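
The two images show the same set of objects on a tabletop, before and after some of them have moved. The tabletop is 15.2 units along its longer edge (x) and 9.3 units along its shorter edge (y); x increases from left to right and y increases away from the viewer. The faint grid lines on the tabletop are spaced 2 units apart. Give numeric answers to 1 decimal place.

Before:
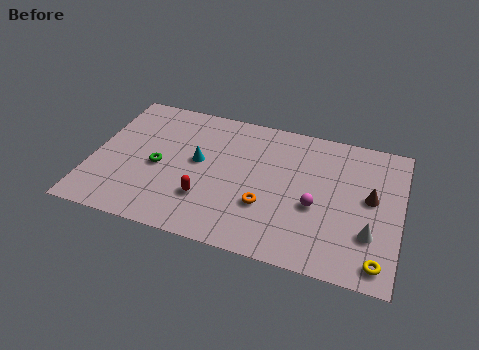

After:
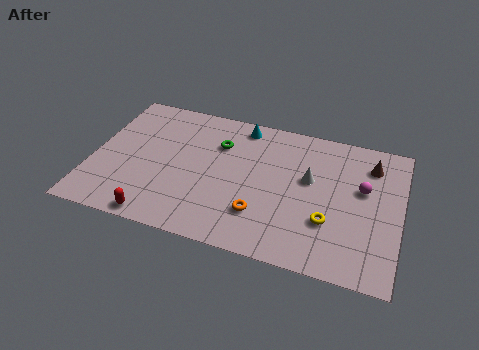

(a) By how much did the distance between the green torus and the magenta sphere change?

-0.5

The distance was about 7.8 in the first image and 7.3 in the second, so they moved 0.5 units closer together.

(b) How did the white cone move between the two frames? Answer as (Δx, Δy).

(-3.1, 2.7)

The white cone started near (13.8, 2.8) and ended near (10.7, 5.5).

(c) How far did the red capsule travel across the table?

2.9

The red capsule moved from about (5.8, 2.7) to (3.6, 0.8), a distance of √(2.2² + 1.9²) ≈ 2.9.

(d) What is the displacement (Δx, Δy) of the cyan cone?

(1.9, 3.1)

The cyan cone started near (5.2, 5.1) and ended near (7.1, 8.2).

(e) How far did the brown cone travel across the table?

2.2

From (13.7, 5.1) to (13.6, 7.3), the brown cone covered √(0.1² + 2.2²) ≈ 2.2 units.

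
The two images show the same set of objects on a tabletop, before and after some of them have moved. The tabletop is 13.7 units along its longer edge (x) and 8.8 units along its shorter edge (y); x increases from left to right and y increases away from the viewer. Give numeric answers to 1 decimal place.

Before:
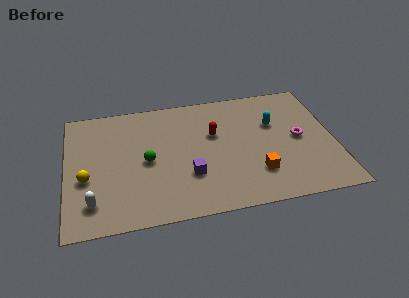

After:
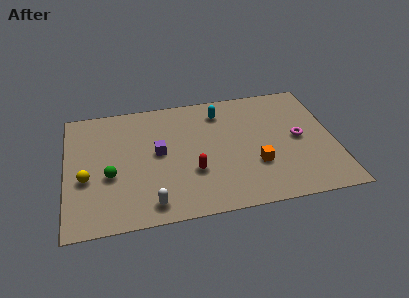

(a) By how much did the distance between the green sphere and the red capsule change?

+0.5

The distance was about 3.7 in the first image and 4.2 in the second, so they moved 0.5 units further apart.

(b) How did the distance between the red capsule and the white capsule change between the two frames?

-4.5

They were about 7.3 units apart before and 2.8 after — 4.5 units closer together.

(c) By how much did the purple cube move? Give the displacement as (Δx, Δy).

(-1.5, 1.9)

The purple cube started near (6.2, 2.8) and ended near (4.7, 4.7).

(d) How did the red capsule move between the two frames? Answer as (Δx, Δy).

(-1.2, -2.5)

The red capsule was at about (7.6, 5.5) and moved to about (6.4, 3.0).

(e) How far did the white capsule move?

3.0

From (1.3, 1.8) to (4.2, 1.2), the white capsule covered √(2.9² + 0.6²) ≈ 3.0 units.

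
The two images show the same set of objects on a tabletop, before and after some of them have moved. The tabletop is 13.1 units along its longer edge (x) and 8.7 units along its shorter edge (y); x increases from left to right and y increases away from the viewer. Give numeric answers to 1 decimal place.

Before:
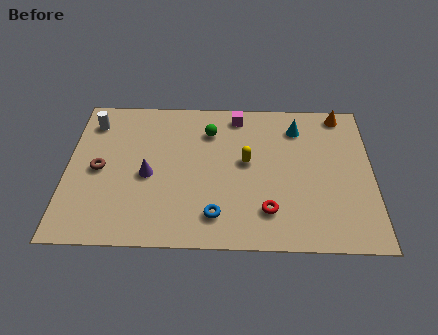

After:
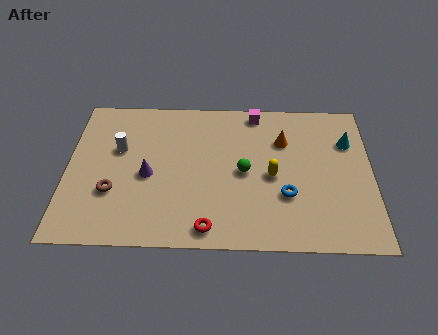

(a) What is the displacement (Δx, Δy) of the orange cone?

(-2.5, -1.7)

The orange cone was at about (11.8, 7.8) and moved to about (9.3, 6.1).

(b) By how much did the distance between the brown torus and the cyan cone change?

+1.7

They were about 8.9 units apart before and 10.6 after — 1.7 units further apart.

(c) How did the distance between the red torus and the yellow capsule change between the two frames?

+1.1

They were about 2.9 units apart before and 4.0 after — 1.1 units further apart.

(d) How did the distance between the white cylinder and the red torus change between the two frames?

-3.2

They were about 9.1 units apart before and 5.9 after — 3.2 units closer together.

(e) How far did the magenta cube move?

0.8

The magenta cube moved from about (7.3, 7.6) to (8.1, 7.8), a distance of √(0.8² + 0.2²) ≈ 0.8.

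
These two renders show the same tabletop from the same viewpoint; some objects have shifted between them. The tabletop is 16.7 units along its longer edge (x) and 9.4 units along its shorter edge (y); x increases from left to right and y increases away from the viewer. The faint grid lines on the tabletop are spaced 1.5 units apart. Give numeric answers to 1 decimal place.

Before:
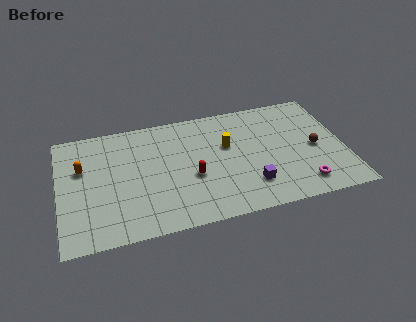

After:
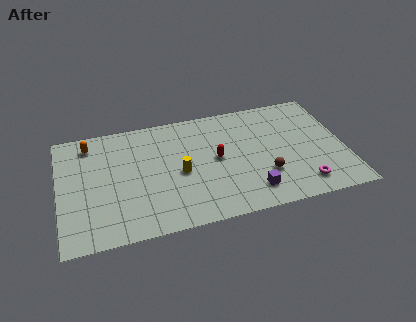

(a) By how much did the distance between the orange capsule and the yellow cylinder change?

-2.3

The distance was about 8.5 in the first image and 6.2 in the second, so they moved 2.3 units closer together.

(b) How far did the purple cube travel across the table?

0.5

From (11.0, 2.3) to (11.0, 1.8), the purple cube covered √(0.0² + 0.5²) ≈ 0.5 units.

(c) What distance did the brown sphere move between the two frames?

3.4

The brown sphere was near (15.0, 4.4) before and (11.9, 2.9) after, so it travelled √(3.1² + 1.5²) ≈ 3.4 units.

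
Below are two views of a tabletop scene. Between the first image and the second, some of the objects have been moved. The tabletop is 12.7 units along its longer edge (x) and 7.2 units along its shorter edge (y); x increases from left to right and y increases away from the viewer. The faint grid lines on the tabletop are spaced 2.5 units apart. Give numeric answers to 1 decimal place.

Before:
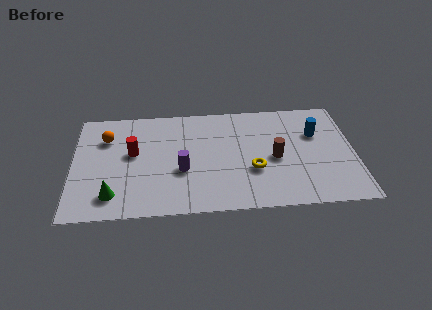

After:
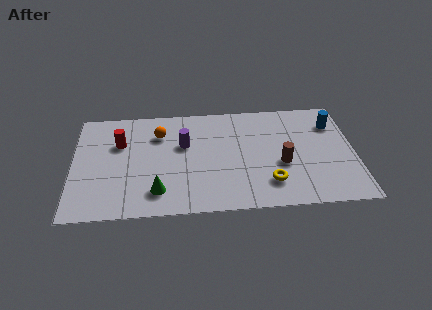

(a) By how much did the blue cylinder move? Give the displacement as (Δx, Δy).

(0.8, 0.6)

From the two frames, the blue cylinder sits at roughly (11.0, 4.8) before and (11.8, 5.4) after.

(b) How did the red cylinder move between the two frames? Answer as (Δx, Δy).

(-0.6, 0.7)

The red cylinder was at about (2.7, 4.1) and moved to about (2.1, 4.8).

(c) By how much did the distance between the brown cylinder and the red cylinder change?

+1.1

The distance was about 6.4 in the first image and 7.5 in the second, so they moved 1.1 units further apart.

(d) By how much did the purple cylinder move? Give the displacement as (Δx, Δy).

(0.1, 1.7)

The purple cylinder started near (4.9, 2.8) and ended near (5.0, 4.5).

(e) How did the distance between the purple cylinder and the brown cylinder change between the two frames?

+0.5

Before: roughly 4.2 units apart; after: 4.7. That's 0.5 units further apart.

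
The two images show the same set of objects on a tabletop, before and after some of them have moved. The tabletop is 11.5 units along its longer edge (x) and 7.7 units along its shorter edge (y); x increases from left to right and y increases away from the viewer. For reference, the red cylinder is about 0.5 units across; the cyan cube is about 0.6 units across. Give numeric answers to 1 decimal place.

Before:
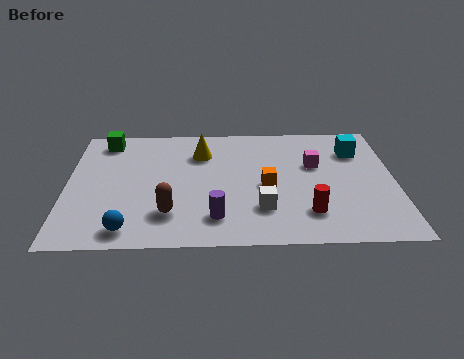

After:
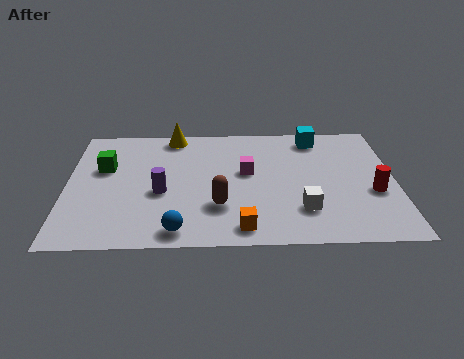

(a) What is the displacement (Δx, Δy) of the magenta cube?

(-2.4, -0.4)

The magenta cube was at about (8.7, 4.8) and moved to about (6.3, 4.4).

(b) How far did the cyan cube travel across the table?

1.7

The cyan cube moved from about (10.2, 5.7) to (8.8, 6.6), a distance of √(1.4² + 0.9²) ≈ 1.7.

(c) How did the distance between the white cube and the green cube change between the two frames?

+0.3

The distance was about 7.1 in the first image and 7.4 in the second, so they moved 0.3 units further apart.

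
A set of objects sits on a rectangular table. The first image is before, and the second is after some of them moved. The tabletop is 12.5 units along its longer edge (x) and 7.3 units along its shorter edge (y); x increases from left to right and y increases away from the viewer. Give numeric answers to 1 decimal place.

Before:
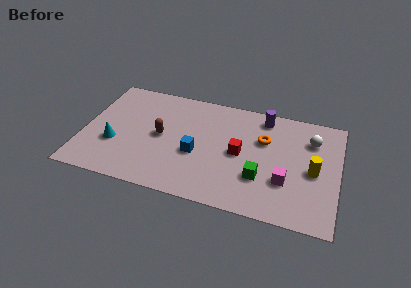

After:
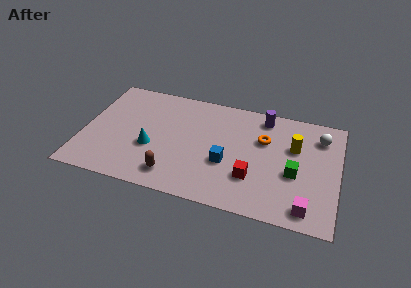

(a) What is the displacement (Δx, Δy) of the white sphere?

(0.4, 0.3)

The white sphere was at about (11.1, 5.4) and moved to about (11.5, 5.7).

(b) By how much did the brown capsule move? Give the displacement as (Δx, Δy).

(0.8, -2.4)

The brown capsule started near (3.8, 3.7) and ended near (4.6, 1.3).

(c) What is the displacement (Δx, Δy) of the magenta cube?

(1.1, -1.4)

From the two frames, the magenta cube sits at roughly (10.0, 2.4) before and (11.1, 1.0) after.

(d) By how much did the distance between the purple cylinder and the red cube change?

+1.2

Before: roughly 2.9 units apart; after: 4.1. That's 1.2 units further apart.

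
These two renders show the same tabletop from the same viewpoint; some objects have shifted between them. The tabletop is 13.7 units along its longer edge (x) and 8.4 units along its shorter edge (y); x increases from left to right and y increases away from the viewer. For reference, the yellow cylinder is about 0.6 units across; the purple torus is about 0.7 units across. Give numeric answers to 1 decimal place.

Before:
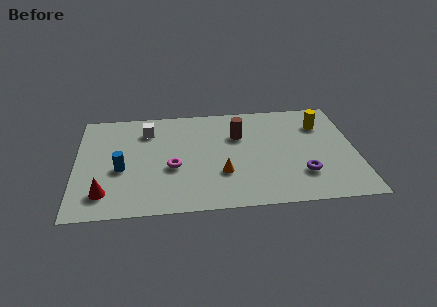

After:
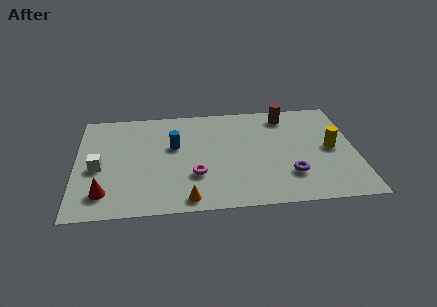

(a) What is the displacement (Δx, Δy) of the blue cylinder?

(2.6, 1.6)

The blue cylinder started near (2.2, 3.5) and ended near (4.8, 5.1).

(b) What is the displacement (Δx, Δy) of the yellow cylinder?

(0.4, -2.0)

From the two frames, the yellow cylinder sits at roughly (12.1, 6.2) before and (12.5, 4.2) after.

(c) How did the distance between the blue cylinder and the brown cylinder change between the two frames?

-0.3

Before: roughly 6.2 units apart; after: 5.9. That's 0.3 units closer together.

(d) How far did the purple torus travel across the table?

0.6

From (11.0, 2.3) to (10.4, 2.3), the purple torus covered √(0.6² + 0.0²) ≈ 0.6 units.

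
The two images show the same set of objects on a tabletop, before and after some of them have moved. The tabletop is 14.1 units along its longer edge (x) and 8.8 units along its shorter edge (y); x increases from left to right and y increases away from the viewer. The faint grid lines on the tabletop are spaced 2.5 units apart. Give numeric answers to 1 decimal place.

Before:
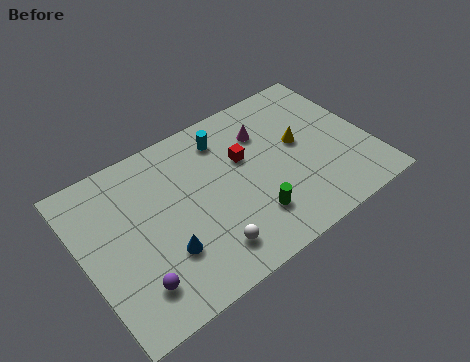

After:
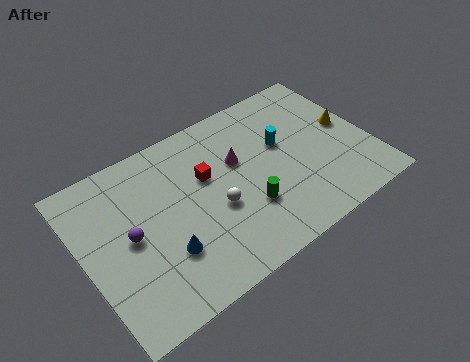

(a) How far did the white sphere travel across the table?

2.1

From (5.5, 1.7) to (6.3, 3.6), the white sphere covered √(0.8² + 1.9²) ≈ 2.1 units.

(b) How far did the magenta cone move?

1.7

From (9.3, 6.4) to (7.8, 5.5), the magenta cone covered √(1.5² + 0.9²) ≈ 1.7 units.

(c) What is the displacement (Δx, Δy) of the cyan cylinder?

(2.6, -1.8)

From the two frames, the cyan cylinder sits at roughly (7.4, 7.1) before and (10.0, 5.3) after.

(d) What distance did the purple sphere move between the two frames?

2.5

From (2.0, 1.9) to (2.2, 4.4), the purple sphere covered √(0.2² + 2.5²) ≈ 2.5 units.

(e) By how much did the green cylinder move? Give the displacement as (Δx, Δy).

(-0.1, 0.6)

The green cylinder started near (7.8, 2.2) and ended near (7.7, 2.8).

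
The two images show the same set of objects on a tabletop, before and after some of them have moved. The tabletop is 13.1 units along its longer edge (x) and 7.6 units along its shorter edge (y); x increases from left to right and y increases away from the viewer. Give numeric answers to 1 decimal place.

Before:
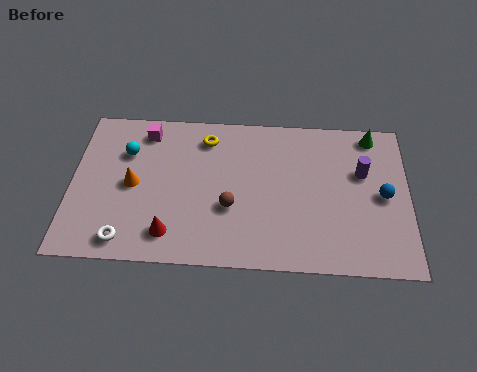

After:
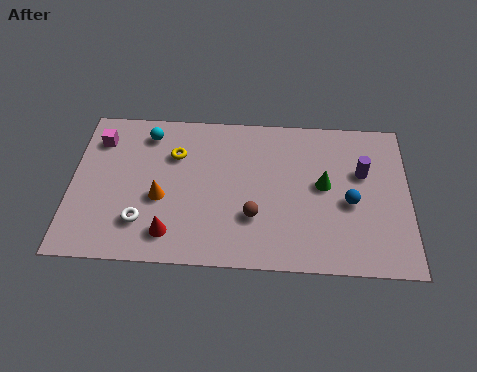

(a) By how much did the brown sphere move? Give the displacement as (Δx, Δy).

(0.9, -0.4)

From the two frames, the brown sphere sits at roughly (6.2, 2.8) before and (7.1, 2.4) after.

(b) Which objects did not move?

the red cone and the purple cylinder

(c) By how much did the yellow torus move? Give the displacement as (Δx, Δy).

(-1.2, -0.9)

The yellow torus started near (5.2, 6.2) and ended near (4.0, 5.3).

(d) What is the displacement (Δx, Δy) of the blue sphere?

(-1.3, -0.4)

The blue sphere started near (12.1, 3.7) and ended near (10.8, 3.3).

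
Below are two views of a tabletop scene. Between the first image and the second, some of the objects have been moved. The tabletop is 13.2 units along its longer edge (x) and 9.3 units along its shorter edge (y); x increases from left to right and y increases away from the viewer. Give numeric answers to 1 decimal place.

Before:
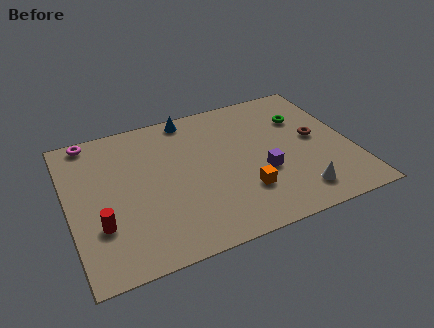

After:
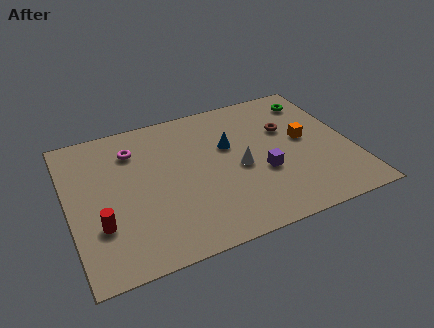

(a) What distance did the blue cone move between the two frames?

3.1

The blue cone moved from about (6.0, 8.4) to (7.6, 5.8), a distance of √(1.6² + 2.6²) ≈ 3.1.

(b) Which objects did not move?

the red cylinder and the purple cube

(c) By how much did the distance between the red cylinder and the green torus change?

+1.1

The distance was about 10.5 in the first image and 11.6 in the second, so they moved 1.1 units further apart.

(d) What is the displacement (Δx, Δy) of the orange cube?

(3.2, 2.4)

From the two frames, the orange cube sits at roughly (7.9, 2.6) before and (11.1, 5.0) after.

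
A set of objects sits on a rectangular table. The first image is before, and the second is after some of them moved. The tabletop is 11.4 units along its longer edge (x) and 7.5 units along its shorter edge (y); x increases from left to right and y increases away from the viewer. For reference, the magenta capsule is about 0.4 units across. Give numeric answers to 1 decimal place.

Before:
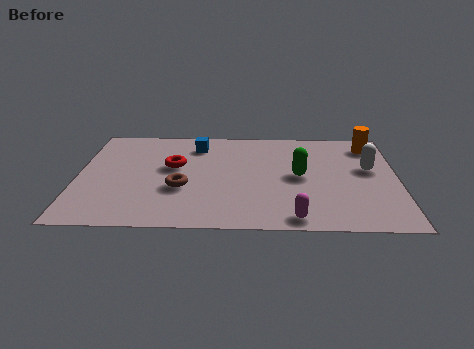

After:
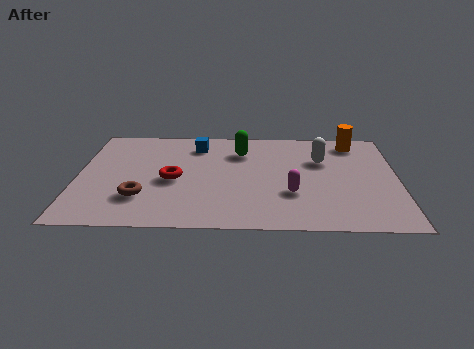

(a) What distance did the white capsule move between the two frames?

1.8

The white capsule moved from about (10.4, 4.4) to (8.7, 5.0), a distance of √(1.7² + 0.6²) ≈ 1.8.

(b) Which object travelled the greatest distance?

the green capsule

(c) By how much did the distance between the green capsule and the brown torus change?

+0.6

The distance was about 4.3 in the first image and 4.9 in the second, so they moved 0.6 units further apart.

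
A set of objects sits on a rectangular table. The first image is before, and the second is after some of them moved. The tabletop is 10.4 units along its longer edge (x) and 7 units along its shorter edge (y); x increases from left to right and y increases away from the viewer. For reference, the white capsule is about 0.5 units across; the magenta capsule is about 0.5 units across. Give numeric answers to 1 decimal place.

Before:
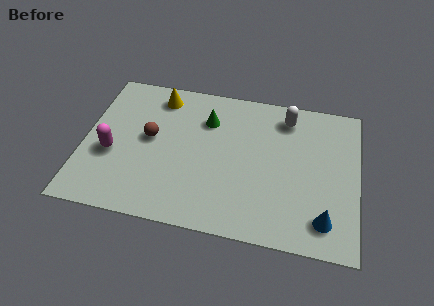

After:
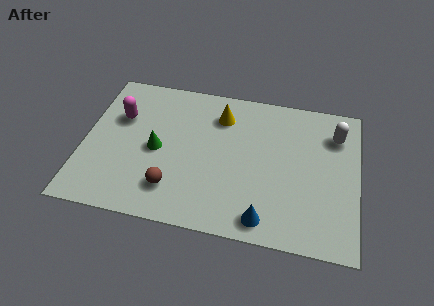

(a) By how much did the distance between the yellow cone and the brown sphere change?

+2.0

The distance was about 2.1 in the first image and 4.1 in the second, so they moved 2.0 units further apart.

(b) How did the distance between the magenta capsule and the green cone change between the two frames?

-2.2

They were about 4.2 units apart before and 2.0 after — 2.2 units closer together.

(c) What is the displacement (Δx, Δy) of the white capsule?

(1.9, -0.5)

The white capsule was at about (7.6, 5.8) and moved to about (9.5, 5.3).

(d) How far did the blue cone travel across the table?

2.2

From (9.2, 1.3) to (7.0, 0.9), the blue cone covered √(2.2² + 0.4²) ≈ 2.2 units.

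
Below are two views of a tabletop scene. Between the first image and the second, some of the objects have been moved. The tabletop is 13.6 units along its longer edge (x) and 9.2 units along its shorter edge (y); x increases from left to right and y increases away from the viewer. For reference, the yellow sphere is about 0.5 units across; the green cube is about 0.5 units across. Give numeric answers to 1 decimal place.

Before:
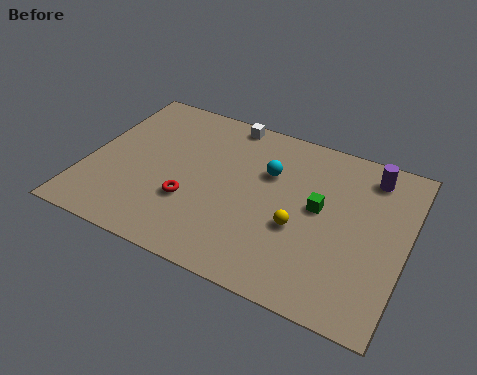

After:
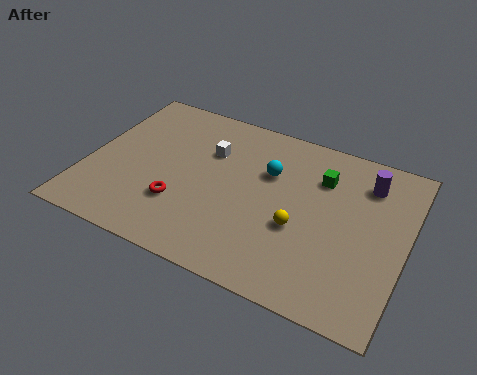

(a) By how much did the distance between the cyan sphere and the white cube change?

-0.5

They were about 3.1 units apart before and 2.6 after — 0.5 units closer together.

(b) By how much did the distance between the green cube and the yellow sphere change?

+1.6

They were about 1.6 units apart before and 3.2 after — 1.6 units further apart.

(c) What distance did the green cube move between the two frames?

1.7

The green cube was near (9.9, 5.0) before and (9.8, 6.7) after, so it travelled √(0.1² + 1.7²) ≈ 1.7 units.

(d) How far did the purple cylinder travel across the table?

0.5

The purple cylinder was near (11.8, 7.7) before and (11.7, 7.2) after, so it travelled √(0.1² + 0.5²) ≈ 0.5 units.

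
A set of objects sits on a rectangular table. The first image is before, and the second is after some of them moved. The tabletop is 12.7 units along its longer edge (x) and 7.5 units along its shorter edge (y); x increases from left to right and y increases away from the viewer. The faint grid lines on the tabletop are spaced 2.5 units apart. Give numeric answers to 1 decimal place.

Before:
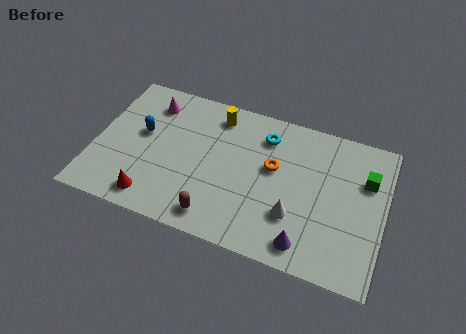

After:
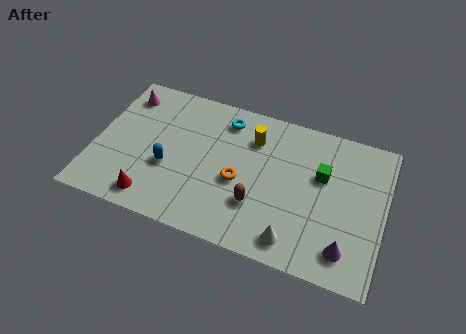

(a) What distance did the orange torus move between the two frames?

1.8

The orange torus was near (7.8, 4.4) before and (6.4, 3.2) after, so it travelled √(1.4² + 1.2²) ≈ 1.8 units.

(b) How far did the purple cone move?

1.7

The purple cone moved from about (9.5, 1.1) to (11.2, 1.4), a distance of √(1.7² + 0.3²) ≈ 1.7.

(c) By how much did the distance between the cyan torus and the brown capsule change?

-0.8

Before: roughly 5.1 units apart; after: 4.3. That's 0.8 units closer together.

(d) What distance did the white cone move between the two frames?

1.2

The white cone moved from about (8.9, 2.3) to (9.0, 1.1), a distance of √(0.1² + 1.2²) ≈ 1.2.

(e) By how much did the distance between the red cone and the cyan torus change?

-0.8

The distance was about 6.6 in the first image and 5.8 in the second, so they moved 0.8 units closer together.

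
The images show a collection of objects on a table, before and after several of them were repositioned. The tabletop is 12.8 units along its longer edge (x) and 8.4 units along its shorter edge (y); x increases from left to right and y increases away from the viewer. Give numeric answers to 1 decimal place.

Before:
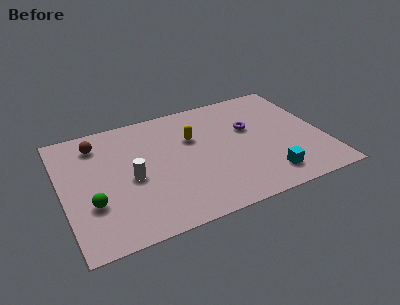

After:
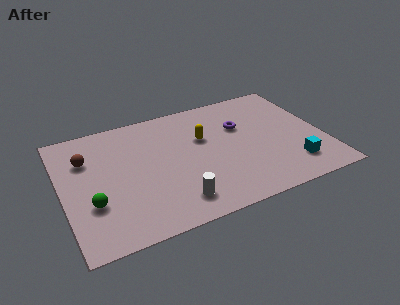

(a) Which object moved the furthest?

the white cylinder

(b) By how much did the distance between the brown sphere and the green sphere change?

-0.9

Before: roughly 4.0 units apart; after: 3.1. That's 0.9 units closer together.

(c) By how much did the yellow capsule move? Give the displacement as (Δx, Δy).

(0.5, -0.2)

The yellow capsule was at about (6.5, 5.5) and moved to about (7.0, 5.3).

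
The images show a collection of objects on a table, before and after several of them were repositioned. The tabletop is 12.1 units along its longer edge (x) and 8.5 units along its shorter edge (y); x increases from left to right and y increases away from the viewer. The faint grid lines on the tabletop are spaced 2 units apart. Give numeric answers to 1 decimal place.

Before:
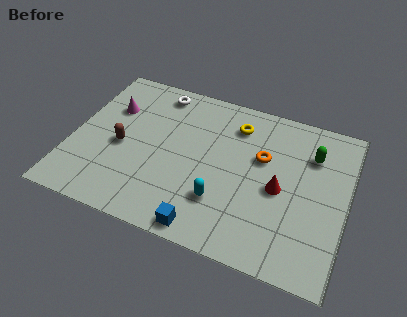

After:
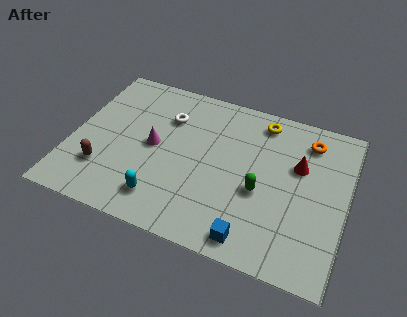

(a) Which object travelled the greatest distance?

the green capsule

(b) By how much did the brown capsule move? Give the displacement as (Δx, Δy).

(-0.6, -1.5)

The brown capsule was at about (2.2, 3.8) and moved to about (1.6, 2.3).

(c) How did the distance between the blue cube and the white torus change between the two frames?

-0.5

Before: roughly 7.2 units apart; after: 6.7. That's 0.5 units closer together.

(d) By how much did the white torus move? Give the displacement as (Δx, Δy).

(0.6, -1.3)

The white torus started near (3.4, 7.4) and ended near (4.0, 6.1).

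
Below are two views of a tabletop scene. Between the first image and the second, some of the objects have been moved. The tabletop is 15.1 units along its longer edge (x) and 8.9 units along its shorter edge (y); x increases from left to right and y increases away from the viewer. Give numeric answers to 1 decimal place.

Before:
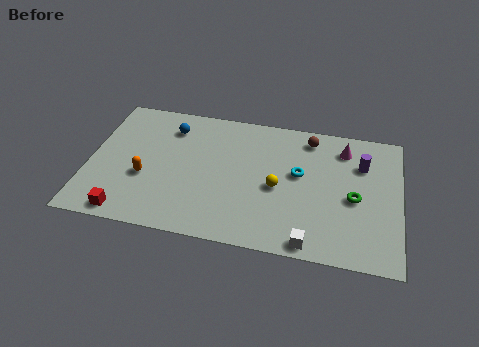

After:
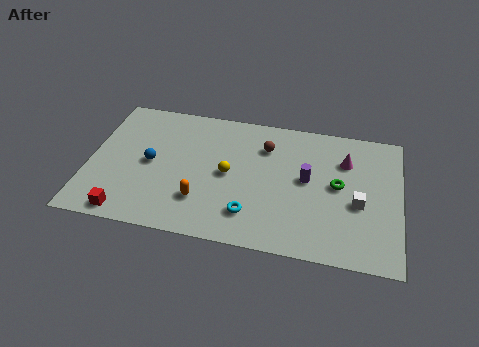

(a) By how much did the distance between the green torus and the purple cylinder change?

-0.8

Before: roughly 2.3 units apart; after: 1.5. That's 0.8 units closer together.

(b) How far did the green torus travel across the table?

1.1

The green torus was near (12.9, 4.0) before and (12.1, 4.7) after, so it travelled √(0.8² + 0.7²) ≈ 1.1 units.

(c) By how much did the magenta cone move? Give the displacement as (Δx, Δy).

(0.1, -0.8)

The magenta cone started near (12.3, 7.2) and ended near (12.4, 6.4).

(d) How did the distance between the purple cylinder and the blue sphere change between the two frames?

-1.8

Before: roughly 9.4 units apart; after: 7.6. That's 1.8 units closer together.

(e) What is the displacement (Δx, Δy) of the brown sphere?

(-2.1, -1.0)

From the two frames, the brown sphere sits at roughly (10.6, 7.6) before and (8.5, 6.6) after.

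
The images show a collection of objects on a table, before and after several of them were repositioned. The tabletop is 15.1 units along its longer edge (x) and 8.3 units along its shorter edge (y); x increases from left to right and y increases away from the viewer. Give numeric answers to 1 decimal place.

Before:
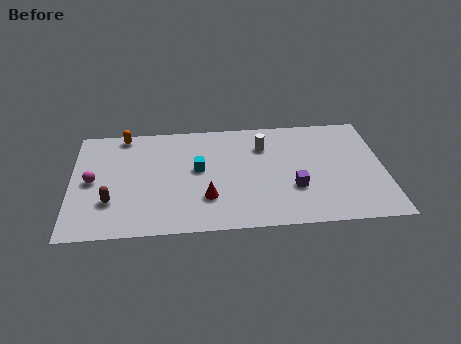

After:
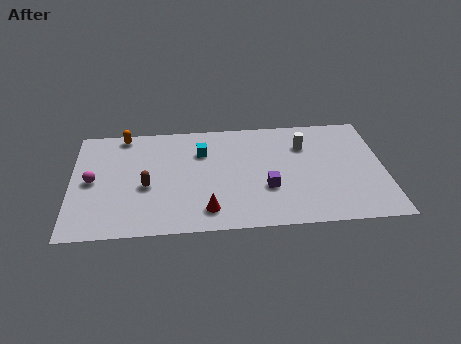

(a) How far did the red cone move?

0.9

The red cone was near (6.5, 2.4) before and (6.5, 1.5) after, so it travelled √(0.0² + 0.9²) ≈ 0.9 units.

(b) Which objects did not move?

the orange capsule and the magenta sphere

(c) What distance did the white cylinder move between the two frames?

2.0

The white cylinder moved from about (9.3, 6.1) to (11.3, 6.0), a distance of √(2.0² + 0.1²) ≈ 2.0.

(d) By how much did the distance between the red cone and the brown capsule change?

-1.1

The distance was about 4.6 in the first image and 3.5 in the second, so they moved 1.1 units closer together.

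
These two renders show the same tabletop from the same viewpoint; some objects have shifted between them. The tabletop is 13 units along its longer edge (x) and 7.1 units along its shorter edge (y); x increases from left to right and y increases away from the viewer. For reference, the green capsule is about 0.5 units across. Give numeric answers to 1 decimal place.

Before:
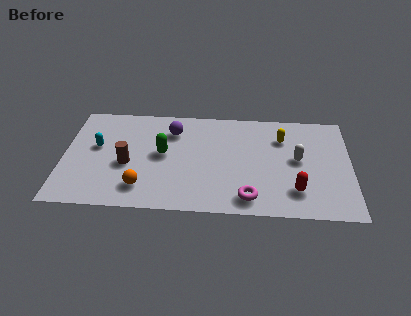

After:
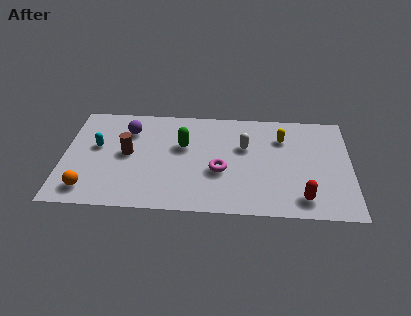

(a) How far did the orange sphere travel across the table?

2.4

The orange sphere was near (3.6, 1.5) before and (1.2, 1.2) after, so it travelled √(2.4² + 0.3²) ≈ 2.4 units.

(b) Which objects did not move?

the yellow capsule and the cyan capsule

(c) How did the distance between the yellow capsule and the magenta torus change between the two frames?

-0.7

Before: roughly 4.4 units apart; after: 3.7. That's 0.7 units closer together.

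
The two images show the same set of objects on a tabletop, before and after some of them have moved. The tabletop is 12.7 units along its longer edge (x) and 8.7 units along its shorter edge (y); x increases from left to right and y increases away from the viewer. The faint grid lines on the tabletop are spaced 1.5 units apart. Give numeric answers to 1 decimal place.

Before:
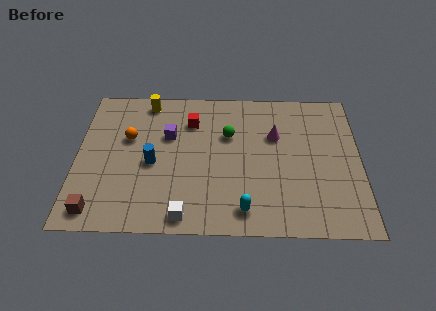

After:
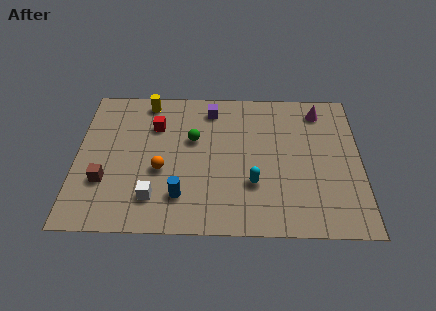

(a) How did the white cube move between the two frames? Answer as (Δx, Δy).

(-1.4, 1.0)

The white cube was at about (4.9, 0.9) and moved to about (3.5, 1.9).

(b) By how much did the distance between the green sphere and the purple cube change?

-0.6

The distance was about 2.7 in the first image and 2.1 in the second, so they moved 0.6 units closer together.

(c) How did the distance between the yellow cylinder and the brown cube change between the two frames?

-1.7

They were about 6.9 units apart before and 5.2 after — 1.7 units closer together.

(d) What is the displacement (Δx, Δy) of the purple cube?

(1.9, 1.7)

The purple cube was at about (4.1, 5.6) and moved to about (6.0, 7.3).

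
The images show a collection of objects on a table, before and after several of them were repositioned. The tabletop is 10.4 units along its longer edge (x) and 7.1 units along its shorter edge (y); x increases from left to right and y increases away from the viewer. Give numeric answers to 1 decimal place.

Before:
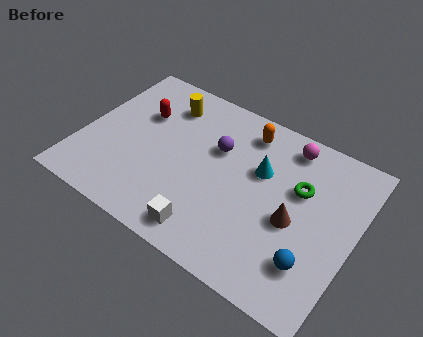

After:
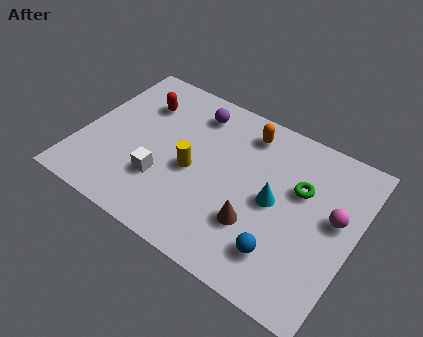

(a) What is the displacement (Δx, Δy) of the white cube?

(-2.0, 1.2)

From the two frames, the white cube sits at roughly (5.3, 1.0) before and (3.3, 2.2) after.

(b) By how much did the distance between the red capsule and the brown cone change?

-0.6

The distance was about 6.4 in the first image and 5.8 in the second, so they moved 0.6 units closer together.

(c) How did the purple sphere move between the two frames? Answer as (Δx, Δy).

(-1.1, 1.2)

The purple sphere started near (5.0, 4.6) and ended near (3.9, 5.8).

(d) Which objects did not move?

the orange capsule and the green torus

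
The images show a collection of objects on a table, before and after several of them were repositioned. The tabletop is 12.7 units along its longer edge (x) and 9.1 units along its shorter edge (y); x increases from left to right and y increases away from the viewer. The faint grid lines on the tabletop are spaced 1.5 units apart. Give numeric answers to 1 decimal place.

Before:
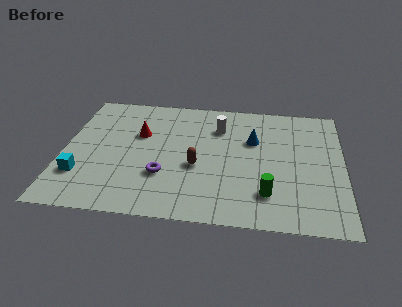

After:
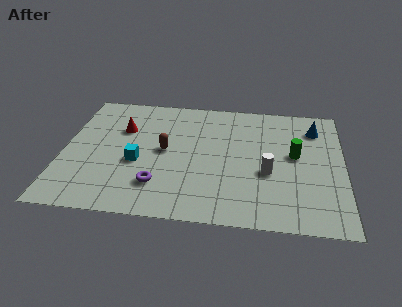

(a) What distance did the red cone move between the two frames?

0.9

The red cone moved from about (3.4, 5.8) to (2.6, 6.1), a distance of √(0.8² + 0.3²) ≈ 0.9.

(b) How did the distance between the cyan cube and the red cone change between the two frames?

-1.6

The distance was about 4.1 in the first image and 2.5 in the second, so they moved 1.6 units closer together.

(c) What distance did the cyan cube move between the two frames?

2.8

The cyan cube moved from about (0.9, 2.5) to (3.4, 3.7), a distance of √(2.5² + 1.2²) ≈ 2.8.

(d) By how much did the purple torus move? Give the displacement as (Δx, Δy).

(-0.2, -0.7)

The purple torus was at about (4.6, 2.9) and moved to about (4.4, 2.2).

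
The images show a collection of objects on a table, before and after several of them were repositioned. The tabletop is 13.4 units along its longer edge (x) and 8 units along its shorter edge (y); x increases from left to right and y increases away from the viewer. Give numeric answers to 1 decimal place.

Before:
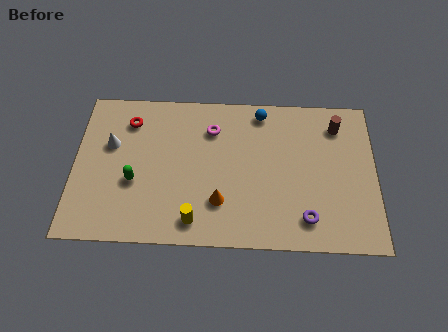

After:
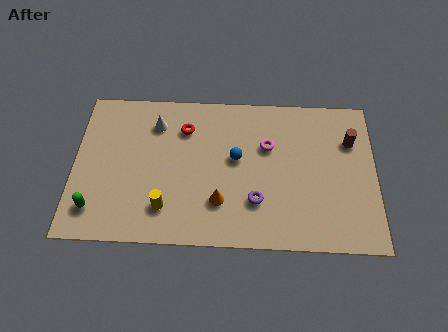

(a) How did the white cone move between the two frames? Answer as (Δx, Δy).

(2.0, 1.2)

The white cone was at about (1.6, 5.0) and moved to about (3.6, 6.2).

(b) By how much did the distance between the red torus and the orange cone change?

-1.7

Before: roughly 5.8 units apart; after: 4.1. That's 1.7 units closer together.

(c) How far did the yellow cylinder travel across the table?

1.4

The yellow cylinder moved from about (5.4, 1.2) to (4.1, 1.8), a distance of √(1.3² + 0.6²) ≈ 1.4.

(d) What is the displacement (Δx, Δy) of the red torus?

(2.5, -0.3)

From the two frames, the red torus sits at roughly (2.4, 6.3) before and (4.9, 6.0) after.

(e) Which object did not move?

the orange cone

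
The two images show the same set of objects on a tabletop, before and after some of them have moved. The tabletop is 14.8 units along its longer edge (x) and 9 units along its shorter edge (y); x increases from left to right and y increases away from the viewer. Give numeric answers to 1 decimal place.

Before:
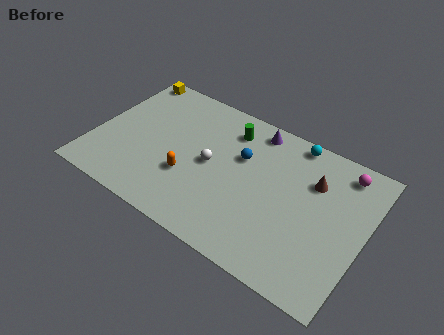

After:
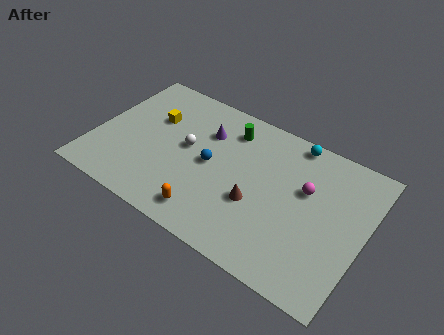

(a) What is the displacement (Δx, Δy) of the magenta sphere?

(-1.7, -2.1)

The magenta sphere was at about (13.2, 7.7) and moved to about (11.5, 5.6).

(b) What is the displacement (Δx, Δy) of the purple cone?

(-2.5, -1.5)

The purple cone was at about (8.3, 7.9) and moved to about (5.8, 6.4).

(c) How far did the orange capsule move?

2.2

The orange capsule moved from about (5.4, 3.1) to (6.8, 1.4), a distance of √(1.4² + 1.7²) ≈ 2.2.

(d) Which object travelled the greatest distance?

the brown cone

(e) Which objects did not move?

the green cylinder and the cyan sphere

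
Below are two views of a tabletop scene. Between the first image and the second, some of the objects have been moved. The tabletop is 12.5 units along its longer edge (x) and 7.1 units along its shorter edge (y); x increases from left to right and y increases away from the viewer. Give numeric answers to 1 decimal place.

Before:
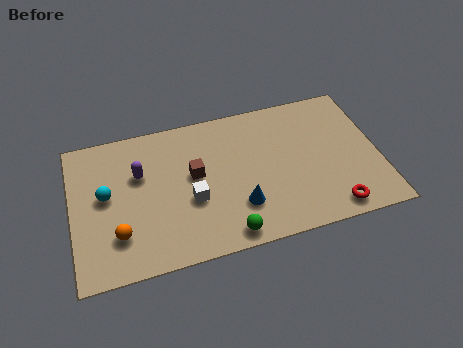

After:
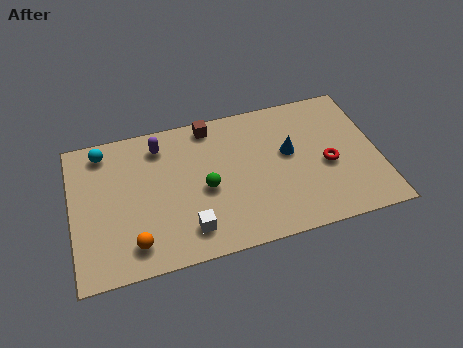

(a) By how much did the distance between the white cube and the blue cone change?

+3.0

Before: roughly 2.1 units apart; after: 5.1. That's 3.0 units further apart.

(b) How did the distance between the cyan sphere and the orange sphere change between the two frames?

+2.9

The distance was about 2.0 in the first image and 4.9 in the second, so they moved 2.9 units further apart.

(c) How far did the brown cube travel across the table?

2.4

From (5.0, 4.0) to (5.8, 6.3), the brown cube covered √(0.8² + 2.3²) ≈ 2.4 units.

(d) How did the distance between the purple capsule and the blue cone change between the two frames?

+0.8

Before: roughly 4.7 units apart; after: 5.5. That's 0.8 units further apart.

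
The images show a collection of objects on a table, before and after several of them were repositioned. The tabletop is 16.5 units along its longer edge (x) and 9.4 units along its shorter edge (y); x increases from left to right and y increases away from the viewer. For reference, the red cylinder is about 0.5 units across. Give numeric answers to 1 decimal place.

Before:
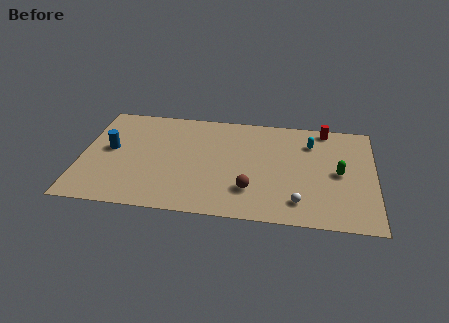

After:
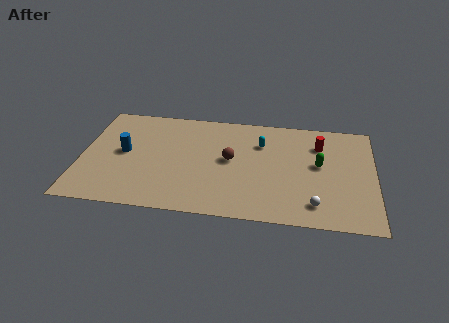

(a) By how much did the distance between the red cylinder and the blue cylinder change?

-1.4

They were about 12.6 units apart before and 11.2 after — 1.4 units closer together.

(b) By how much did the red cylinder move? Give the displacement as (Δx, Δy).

(-0.3, -1.5)

The red cylinder started near (13.7, 8.5) and ended near (13.4, 7.0).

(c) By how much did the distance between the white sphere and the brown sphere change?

+3.0

They were about 2.8 units apart before and 5.8 after — 3.0 units further apart.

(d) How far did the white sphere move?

0.9

From (12.3, 1.8) to (13.2, 1.7), the white sphere covered √(0.9² + 0.1²) ≈ 0.9 units.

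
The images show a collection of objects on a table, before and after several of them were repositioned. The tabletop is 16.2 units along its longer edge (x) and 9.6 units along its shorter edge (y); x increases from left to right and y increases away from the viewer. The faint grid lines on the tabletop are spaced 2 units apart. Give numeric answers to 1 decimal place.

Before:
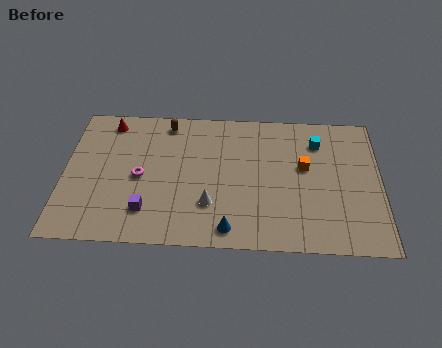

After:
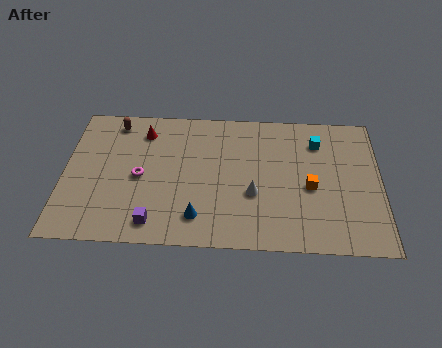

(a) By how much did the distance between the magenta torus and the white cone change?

+1.9

Before: roughly 4.0 units apart; after: 5.9. That's 1.9 units further apart.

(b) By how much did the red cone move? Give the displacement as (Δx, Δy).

(1.8, -0.6)

The red cone was at about (2.2, 8.3) and moved to about (4.0, 7.7).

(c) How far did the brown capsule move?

2.7

The brown capsule was near (5.2, 8.4) before and (2.5, 8.3) after, so it travelled √(2.7² + 0.1²) ≈ 2.7 units.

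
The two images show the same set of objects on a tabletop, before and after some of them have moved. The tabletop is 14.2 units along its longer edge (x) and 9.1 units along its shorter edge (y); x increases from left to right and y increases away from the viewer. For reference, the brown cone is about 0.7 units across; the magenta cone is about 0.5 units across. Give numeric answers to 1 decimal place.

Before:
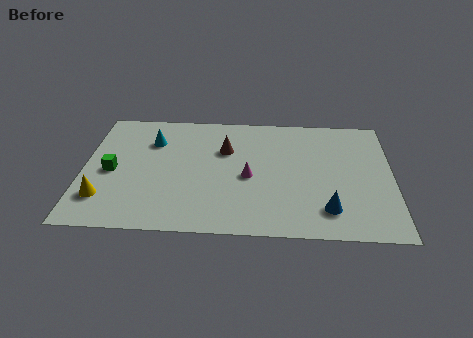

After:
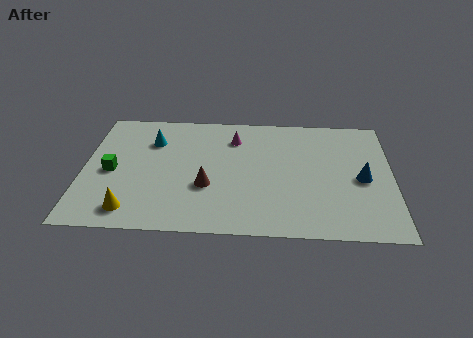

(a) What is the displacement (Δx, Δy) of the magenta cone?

(-0.7, 2.9)

The magenta cone started near (7.6, 4.1) and ended near (6.9, 7.0).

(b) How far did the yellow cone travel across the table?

1.5

The yellow cone was near (1.0, 2.2) before and (2.3, 1.4) after, so it travelled √(1.3² + 0.8²) ≈ 1.5 units.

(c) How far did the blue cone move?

2.8

The blue cone moved from about (11.2, 1.9) to (12.8, 4.2), a distance of √(1.6² + 2.3²) ≈ 2.8.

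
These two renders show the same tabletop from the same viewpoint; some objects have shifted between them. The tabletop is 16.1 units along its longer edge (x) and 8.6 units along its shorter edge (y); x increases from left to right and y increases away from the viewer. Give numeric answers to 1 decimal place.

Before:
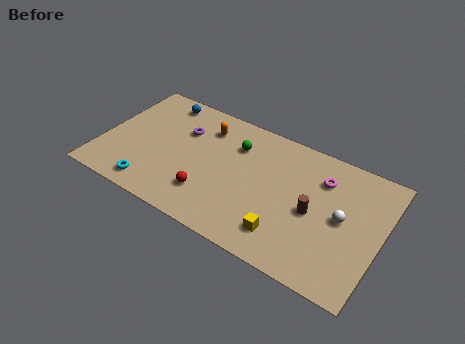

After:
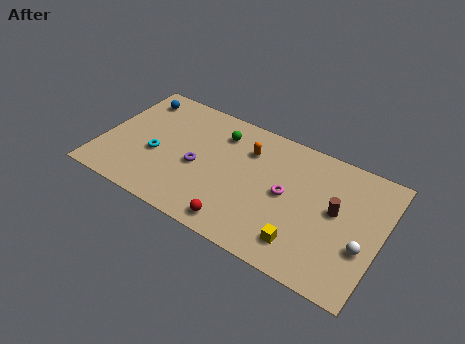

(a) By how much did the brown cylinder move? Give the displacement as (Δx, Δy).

(1.2, 0.7)

The brown cylinder started near (12.3, 4.0) and ended near (13.5, 4.7).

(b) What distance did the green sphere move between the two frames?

1.1

The green sphere was near (7.5, 6.3) before and (6.5, 6.7) after, so it travelled √(1.0² + 0.4²) ≈ 1.1 units.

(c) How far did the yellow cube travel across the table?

1.0

The yellow cube moved from about (11.0, 1.8) to (12.0, 1.7), a distance of √(1.0² + 0.1²) ≈ 1.0.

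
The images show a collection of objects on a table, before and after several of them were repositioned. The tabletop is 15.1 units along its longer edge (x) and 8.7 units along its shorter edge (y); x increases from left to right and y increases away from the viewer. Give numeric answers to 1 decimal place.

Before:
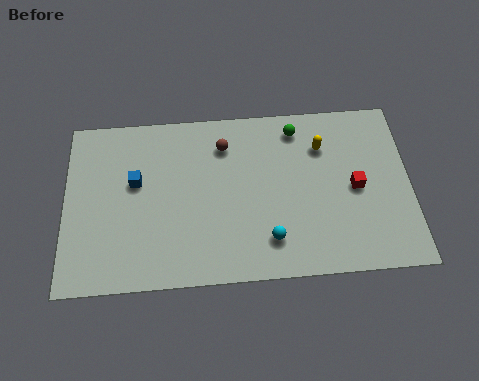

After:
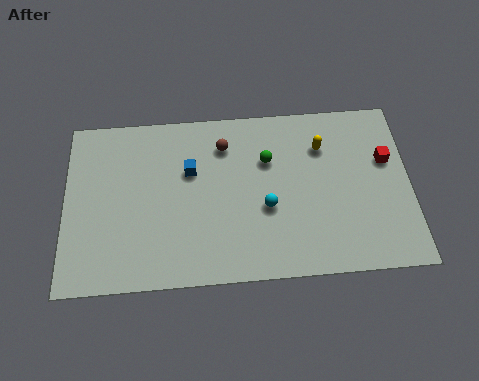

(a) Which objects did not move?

the brown sphere and the yellow capsule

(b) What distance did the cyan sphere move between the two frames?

1.6

From (8.9, 1.9) to (8.8, 3.5), the cyan sphere covered √(0.1² + 1.6²) ≈ 1.6 units.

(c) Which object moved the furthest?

the blue cube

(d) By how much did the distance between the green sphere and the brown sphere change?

-1.2

They were about 3.3 units apart before and 2.1 after — 1.2 units closer together.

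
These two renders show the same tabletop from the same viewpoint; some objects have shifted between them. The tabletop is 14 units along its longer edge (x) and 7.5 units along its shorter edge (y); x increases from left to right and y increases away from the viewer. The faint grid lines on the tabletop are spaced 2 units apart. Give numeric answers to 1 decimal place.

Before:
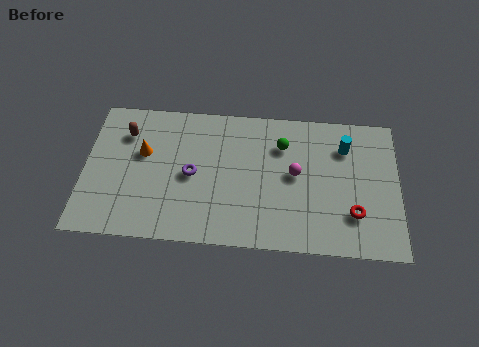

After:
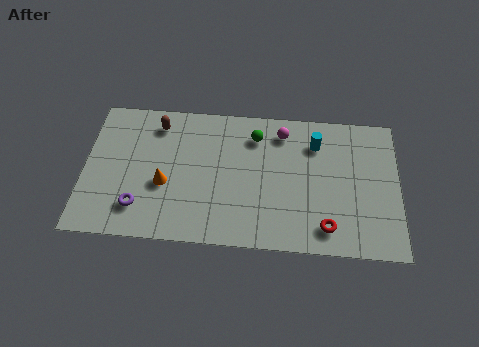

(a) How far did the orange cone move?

1.9

The orange cone was near (2.6, 4.6) before and (3.6, 3.0) after, so it travelled √(1.0² + 1.6²) ≈ 1.9 units.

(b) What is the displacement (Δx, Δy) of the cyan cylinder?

(-1.3, 0.1)

The cyan cylinder started near (11.6, 5.6) and ended near (10.3, 5.7).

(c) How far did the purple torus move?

3.0

The purple torus moved from about (4.8, 3.6) to (2.5, 1.7), a distance of √(2.3² + 1.9²) ≈ 3.0.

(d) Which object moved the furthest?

the purple torus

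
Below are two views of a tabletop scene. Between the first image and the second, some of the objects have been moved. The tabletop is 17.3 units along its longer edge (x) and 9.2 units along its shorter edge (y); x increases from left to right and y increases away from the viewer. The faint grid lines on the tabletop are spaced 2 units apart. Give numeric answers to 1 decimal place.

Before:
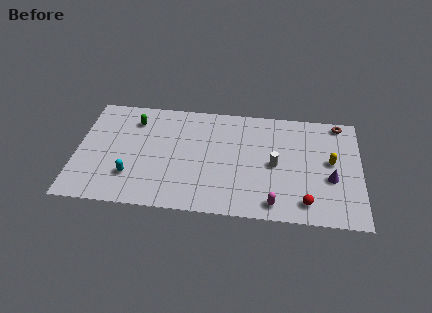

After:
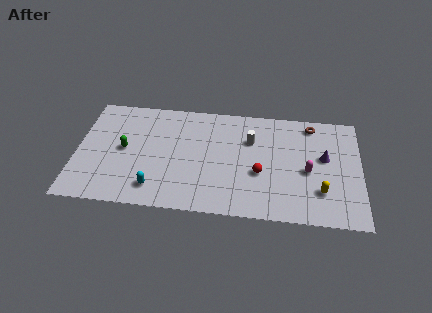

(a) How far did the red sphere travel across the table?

3.5

The red sphere moved from about (14.0, 1.5) to (11.2, 3.6), a distance of √(2.8² + 2.1²) ≈ 3.5.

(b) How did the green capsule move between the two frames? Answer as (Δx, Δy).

(-0.5, -2.5)

The green capsule started near (3.4, 7.2) and ended near (2.9, 4.7).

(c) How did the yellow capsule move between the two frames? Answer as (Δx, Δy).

(-0.6, -2.5)

The yellow capsule started near (15.5, 5.0) and ended near (14.9, 2.5).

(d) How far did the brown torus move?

1.7

The brown torus moved from about (16.0, 8.3) to (14.3, 8.0), a distance of √(1.7² + 0.3²) ≈ 1.7.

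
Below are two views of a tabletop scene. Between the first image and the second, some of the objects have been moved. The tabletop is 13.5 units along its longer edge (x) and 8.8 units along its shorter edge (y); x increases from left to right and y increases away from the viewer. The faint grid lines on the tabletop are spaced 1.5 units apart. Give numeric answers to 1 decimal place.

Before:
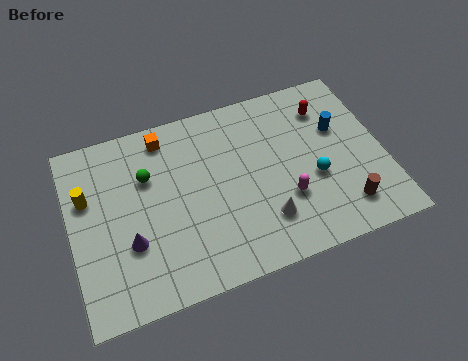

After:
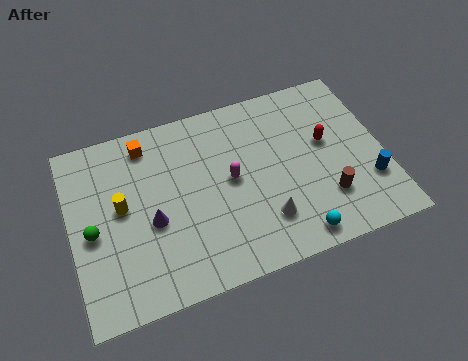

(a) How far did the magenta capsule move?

2.8

From (9.1, 2.9) to (6.9, 4.6), the magenta capsule covered √(2.2² + 1.7²) ≈ 2.8 units.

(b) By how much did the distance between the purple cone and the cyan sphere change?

-1.5

They were about 8.0 units apart before and 6.5 after — 1.5 units closer together.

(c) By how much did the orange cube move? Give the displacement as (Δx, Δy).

(-0.8, -0.1)

From the two frames, the orange cube sits at roughly (4.3, 7.6) before and (3.5, 7.5) after.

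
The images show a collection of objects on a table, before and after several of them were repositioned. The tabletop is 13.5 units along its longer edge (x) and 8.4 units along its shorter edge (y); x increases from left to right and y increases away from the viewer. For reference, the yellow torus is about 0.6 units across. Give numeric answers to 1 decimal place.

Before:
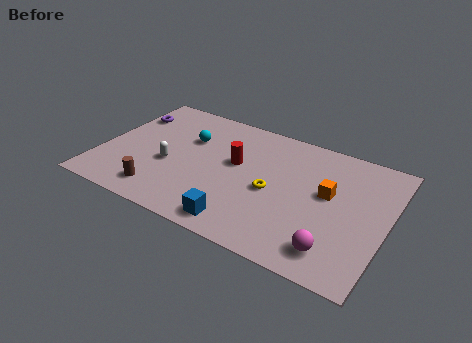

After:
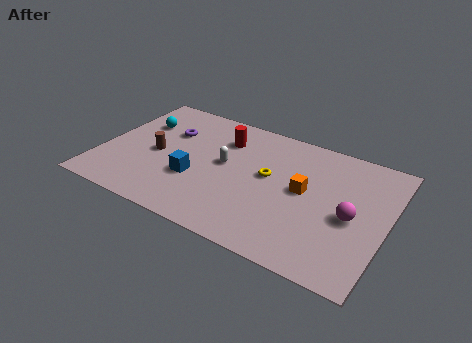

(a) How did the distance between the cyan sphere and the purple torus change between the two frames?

-1.8

They were about 3.2 units apart before and 1.4 after — 1.8 units closer together.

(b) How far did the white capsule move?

2.8

From (3.3, 3.4) to (5.8, 4.6), the white capsule covered √(2.5² + 1.2²) ≈ 2.8 units.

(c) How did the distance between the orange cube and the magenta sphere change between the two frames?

-1.0

Before: roughly 3.4 units apart; after: 2.4. That's 1.0 units closer together.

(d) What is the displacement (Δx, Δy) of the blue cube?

(-2.5, 1.9)

The blue cube started near (7.1, 1.1) and ended near (4.6, 3.0).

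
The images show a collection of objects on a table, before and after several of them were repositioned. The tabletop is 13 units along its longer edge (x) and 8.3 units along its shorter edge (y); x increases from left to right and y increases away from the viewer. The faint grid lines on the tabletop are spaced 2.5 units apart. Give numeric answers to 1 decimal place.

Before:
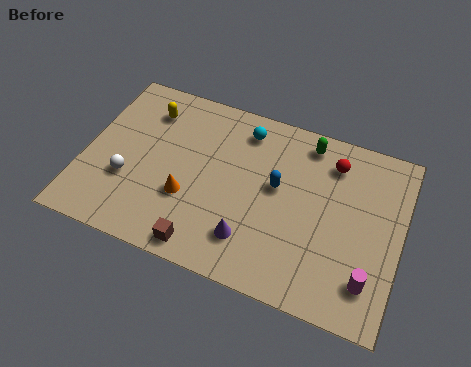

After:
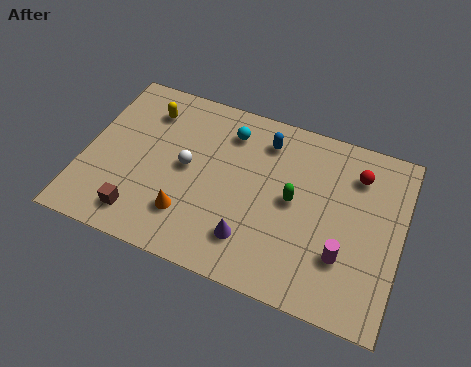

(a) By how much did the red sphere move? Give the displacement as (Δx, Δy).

(1.0, -0.2)

The red sphere started near (10.0, 6.6) and ended near (11.0, 6.4).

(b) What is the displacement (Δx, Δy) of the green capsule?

(-0.3, -2.9)

The green capsule was at about (8.9, 7.2) and moved to about (8.6, 4.3).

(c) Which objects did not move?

the purple cone and the yellow capsule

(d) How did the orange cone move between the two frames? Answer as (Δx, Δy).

(0.1, -0.8)

From the two frames, the orange cone sits at roughly (4.4, 2.9) before and (4.5, 2.1) after.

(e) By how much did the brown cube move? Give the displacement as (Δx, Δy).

(-2.7, 0.5)

The brown cube started near (5.3, 0.9) and ended near (2.6, 1.4).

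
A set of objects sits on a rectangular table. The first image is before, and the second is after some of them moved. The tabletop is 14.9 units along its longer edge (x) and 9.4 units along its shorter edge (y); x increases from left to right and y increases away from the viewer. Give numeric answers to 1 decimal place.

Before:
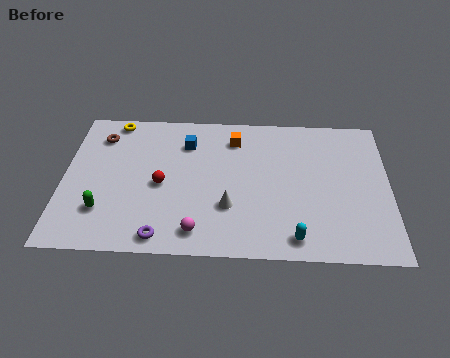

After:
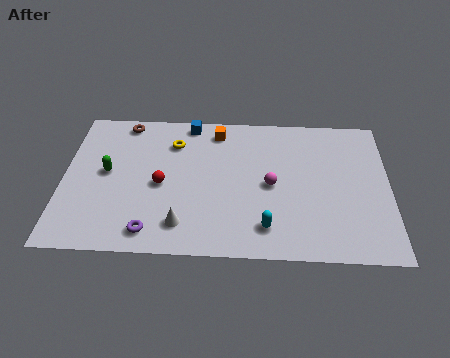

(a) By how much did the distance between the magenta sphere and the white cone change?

+2.7

The distance was about 2.1 in the first image and 4.8 in the second, so they moved 2.7 units further apart.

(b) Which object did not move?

the red sphere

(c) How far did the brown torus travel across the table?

1.5

The brown torus was near (1.6, 7.4) before and (2.7, 8.4) after, so it travelled √(1.1² + 1.0²) ≈ 1.5 units.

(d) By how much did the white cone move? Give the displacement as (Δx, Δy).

(-2.1, -1.2)

The white cone was at about (7.6, 3.0) and moved to about (5.5, 1.8).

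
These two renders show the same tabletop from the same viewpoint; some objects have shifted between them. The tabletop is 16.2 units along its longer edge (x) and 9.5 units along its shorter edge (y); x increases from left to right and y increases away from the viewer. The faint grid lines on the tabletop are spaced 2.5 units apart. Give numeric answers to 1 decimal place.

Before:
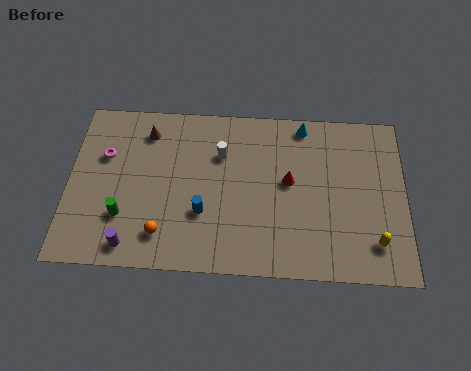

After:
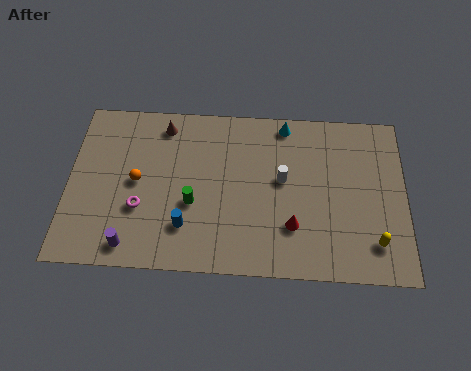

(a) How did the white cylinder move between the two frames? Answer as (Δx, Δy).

(3.0, -1.3)

The white cylinder was at about (7.3, 6.6) and moved to about (10.3, 5.3).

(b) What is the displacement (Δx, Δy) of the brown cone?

(0.8, 0.4)

The brown cone started near (3.7, 7.7) and ended near (4.5, 8.1).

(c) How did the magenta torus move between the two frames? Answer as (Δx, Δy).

(1.8, -2.9)

The magenta torus was at about (1.7, 6.2) and moved to about (3.5, 3.3).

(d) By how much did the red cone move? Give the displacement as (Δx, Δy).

(0.2, -2.5)

The red cone was at about (10.6, 5.2) and moved to about (10.8, 2.7).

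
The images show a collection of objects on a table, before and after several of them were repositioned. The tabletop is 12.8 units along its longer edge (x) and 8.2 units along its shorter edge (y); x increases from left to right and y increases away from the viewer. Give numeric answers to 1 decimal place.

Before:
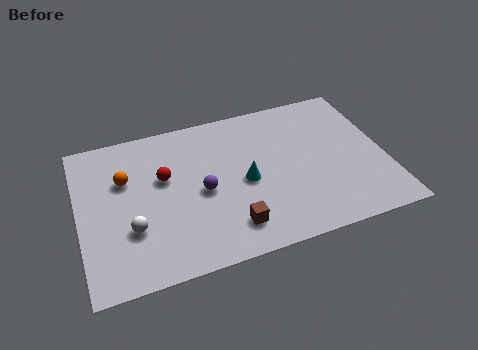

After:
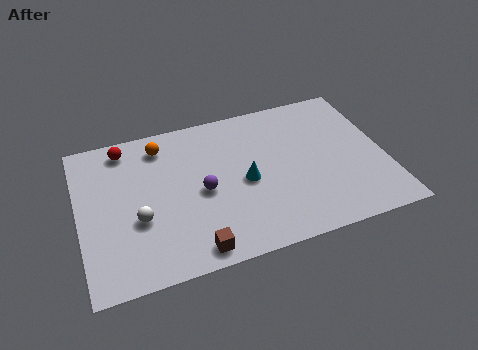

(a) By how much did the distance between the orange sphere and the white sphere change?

+1.2

They were about 2.7 units apart before and 3.9 after — 1.2 units further apart.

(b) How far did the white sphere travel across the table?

0.5

The white sphere was near (2.1, 2.7) before and (2.4, 3.1) after, so it travelled √(0.3² + 0.4²) ≈ 0.5 units.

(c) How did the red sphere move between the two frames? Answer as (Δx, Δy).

(-1.5, 2.1)

The red sphere was at about (3.6, 5.0) and moved to about (2.1, 7.1).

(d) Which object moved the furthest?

the red sphere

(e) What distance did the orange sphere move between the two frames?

2.1

The orange sphere was near (2.0, 5.4) before and (3.6, 6.8) after, so it travelled √(1.6² + 1.4²) ≈ 2.1 units.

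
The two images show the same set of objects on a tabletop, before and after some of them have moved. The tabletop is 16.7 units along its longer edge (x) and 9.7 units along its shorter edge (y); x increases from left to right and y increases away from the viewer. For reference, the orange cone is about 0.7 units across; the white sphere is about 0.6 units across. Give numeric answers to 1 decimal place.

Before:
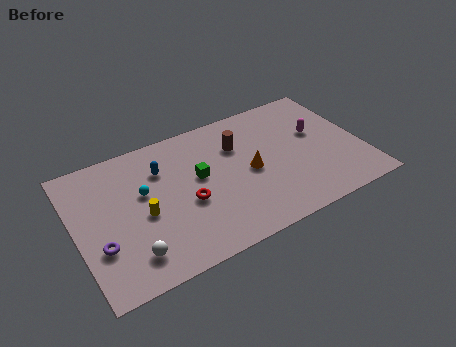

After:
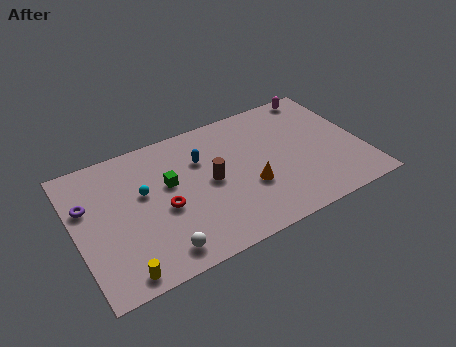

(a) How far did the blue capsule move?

2.3

From (5.2, 7.0) to (7.5, 6.7), the blue capsule covered √(2.3² + 0.3²) ≈ 2.3 units.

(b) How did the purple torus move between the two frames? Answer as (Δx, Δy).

(-0.4, 3.1)

The purple torus started near (1.2, 3.2) and ended near (0.8, 6.3).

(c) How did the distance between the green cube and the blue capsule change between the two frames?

-0.3

They were about 2.5 units apart before and 2.2 after — 0.3 units closer together.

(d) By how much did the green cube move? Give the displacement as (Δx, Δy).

(-1.7, 0.3)

From the two frames, the green cube sits at roughly (7.2, 5.5) before and (5.5, 5.8) after.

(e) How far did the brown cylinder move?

2.7

The brown cylinder moved from about (9.7, 6.8) to (7.8, 4.9), a distance of √(1.9² + 1.9²) ≈ 2.7.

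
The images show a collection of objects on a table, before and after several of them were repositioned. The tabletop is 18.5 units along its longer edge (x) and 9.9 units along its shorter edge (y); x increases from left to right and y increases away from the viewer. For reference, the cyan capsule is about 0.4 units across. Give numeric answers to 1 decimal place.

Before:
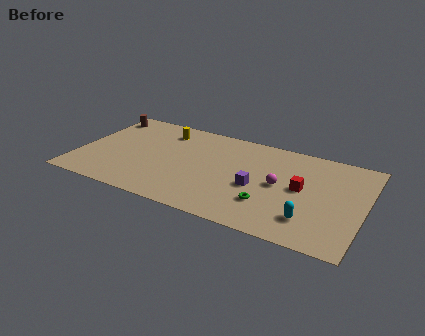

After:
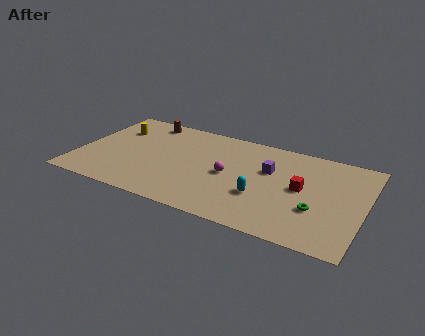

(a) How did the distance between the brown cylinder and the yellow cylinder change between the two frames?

-1.8

The distance was about 4.2 in the first image and 2.4 in the second, so they moved 1.8 units closer together.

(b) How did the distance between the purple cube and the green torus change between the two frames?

+2.7

They were about 1.7 units apart before and 4.4 after — 2.7 units further apart.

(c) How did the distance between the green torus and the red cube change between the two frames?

-1.0

The distance was about 3.1 in the first image and 2.1 in the second, so they moved 1.0 units closer together.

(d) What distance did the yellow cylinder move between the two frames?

3.2

The yellow cylinder moved from about (5.1, 8.0) to (2.0, 7.1), a distance of √(3.1² + 0.9²) ≈ 3.2.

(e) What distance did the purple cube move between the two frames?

2.2

The purple cube moved from about (11.7, 4.2) to (12.3, 6.3), a distance of √(0.6² + 2.1²) ≈ 2.2.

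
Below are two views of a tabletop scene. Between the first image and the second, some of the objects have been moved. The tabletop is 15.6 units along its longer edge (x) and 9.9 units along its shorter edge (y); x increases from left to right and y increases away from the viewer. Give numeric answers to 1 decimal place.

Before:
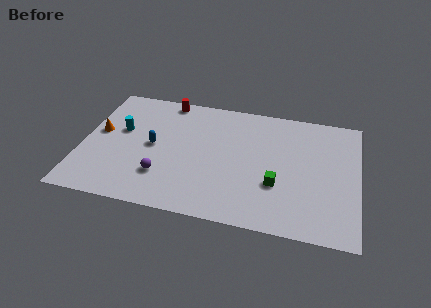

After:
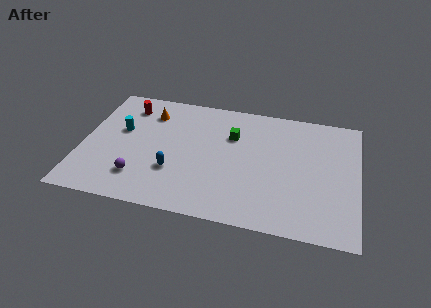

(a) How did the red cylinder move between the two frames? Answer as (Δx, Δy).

(-2.2, -1.0)

The red cylinder started near (4.5, 9.0) and ended near (2.3, 8.0).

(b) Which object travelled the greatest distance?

the green cube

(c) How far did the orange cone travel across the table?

3.5

The orange cone was near (0.9, 5.5) before and (3.6, 7.7) after, so it travelled √(2.7² + 2.2²) ≈ 3.5 units.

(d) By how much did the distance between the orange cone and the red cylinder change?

-3.7

The distance was about 5.0 in the first image and 1.3 in the second, so they moved 3.7 units closer together.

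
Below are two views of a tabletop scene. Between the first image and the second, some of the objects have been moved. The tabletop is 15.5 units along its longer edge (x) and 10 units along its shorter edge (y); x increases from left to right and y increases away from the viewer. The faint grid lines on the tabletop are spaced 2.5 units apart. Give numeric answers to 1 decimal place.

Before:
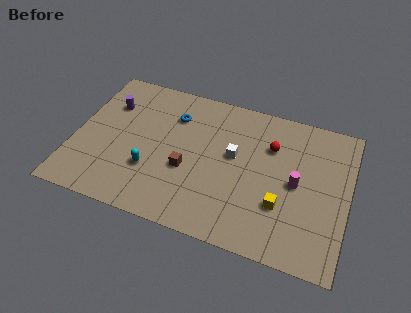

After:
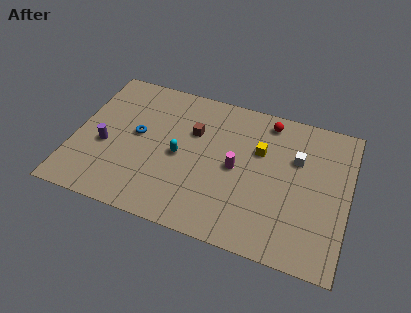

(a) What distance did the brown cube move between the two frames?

2.7

From (6.5, 3.9) to (6.6, 6.6), the brown cube covered √(0.1² + 2.7²) ≈ 2.7 units.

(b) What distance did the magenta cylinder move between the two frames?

3.4

From (12.6, 4.9) to (9.2, 4.9), the magenta cylinder covered √(3.4² + 0.0²) ≈ 3.4 units.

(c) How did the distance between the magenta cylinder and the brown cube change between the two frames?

-3.1

They were about 6.2 units apart before and 3.1 after — 3.1 units closer together.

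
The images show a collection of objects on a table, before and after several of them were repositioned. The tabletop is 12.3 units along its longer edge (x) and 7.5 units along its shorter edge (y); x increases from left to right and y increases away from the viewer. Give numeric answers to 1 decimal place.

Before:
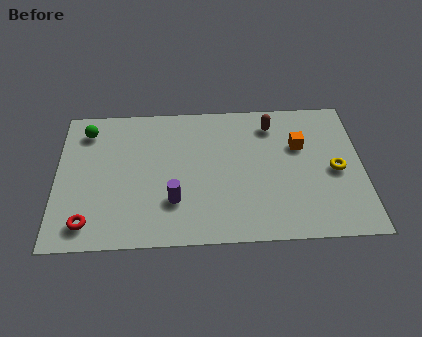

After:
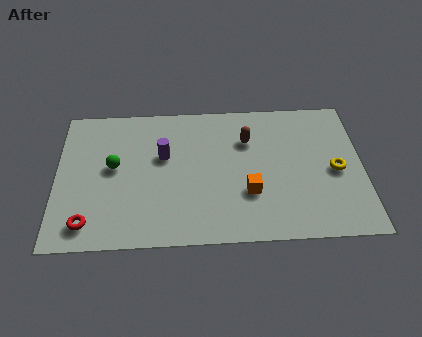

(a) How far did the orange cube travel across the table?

3.2

The orange cube moved from about (9.8, 4.9) to (7.7, 2.5), a distance of √(2.1² + 2.4²) ≈ 3.2.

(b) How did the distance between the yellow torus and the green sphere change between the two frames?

-1.4

They were about 10.3 units apart before and 8.9 after — 1.4 units closer together.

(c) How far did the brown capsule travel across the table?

1.3

The brown capsule moved from about (8.7, 6.1) to (7.7, 5.3), a distance of √(1.0² + 0.8²) ≈ 1.3.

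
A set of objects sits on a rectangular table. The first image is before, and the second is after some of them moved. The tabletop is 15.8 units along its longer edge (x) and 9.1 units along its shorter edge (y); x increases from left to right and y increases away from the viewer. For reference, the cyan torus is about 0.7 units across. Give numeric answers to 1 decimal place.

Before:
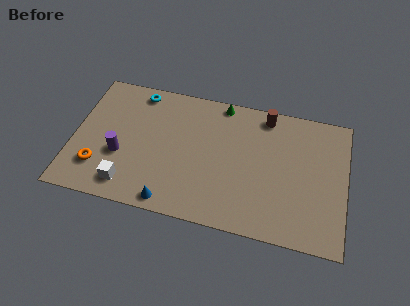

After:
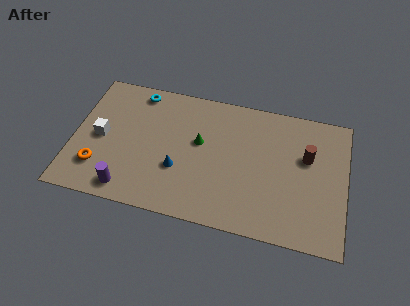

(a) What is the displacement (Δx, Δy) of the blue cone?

(0.3, 2.3)

The blue cone started near (5.9, 0.9) and ended near (6.2, 3.2).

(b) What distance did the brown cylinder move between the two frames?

3.4

The brown cylinder was near (11.0, 8.0) before and (13.5, 5.7) after, so it travelled √(2.5² + 2.3²) ≈ 3.4 units.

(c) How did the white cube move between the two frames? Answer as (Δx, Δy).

(-1.8, 2.9)

The white cube started near (3.4, 1.5) and ended near (1.6, 4.4).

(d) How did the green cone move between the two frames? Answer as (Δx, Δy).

(-1.1, -3.0)

The green cone started near (8.4, 8.3) and ended near (7.3, 5.3).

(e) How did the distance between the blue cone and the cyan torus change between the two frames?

-2.0

They were about 7.5 units apart before and 5.5 after — 2.0 units closer together.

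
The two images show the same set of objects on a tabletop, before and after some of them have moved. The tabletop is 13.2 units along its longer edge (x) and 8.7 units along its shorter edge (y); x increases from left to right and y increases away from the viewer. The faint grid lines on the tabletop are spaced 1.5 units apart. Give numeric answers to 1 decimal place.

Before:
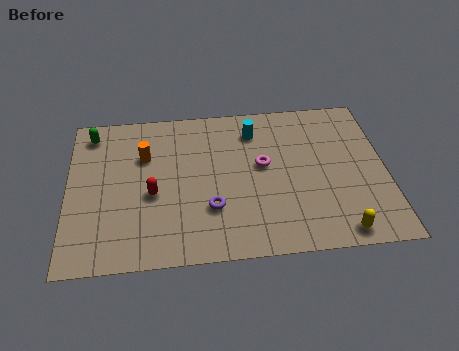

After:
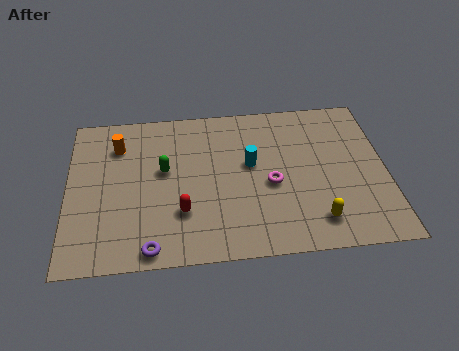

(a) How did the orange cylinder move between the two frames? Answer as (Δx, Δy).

(-1.1, 0.7)

From the two frames, the orange cylinder sits at roughly (3.2, 5.9) before and (2.1, 6.6) after.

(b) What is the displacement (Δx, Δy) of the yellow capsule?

(-0.9, 0.7)

The yellow capsule started near (11.1, 0.9) and ended near (10.2, 1.6).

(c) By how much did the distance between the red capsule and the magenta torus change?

-0.9

The distance was about 4.8 in the first image and 3.9 in the second, so they moved 0.9 units closer together.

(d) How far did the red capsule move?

1.6

From (3.5, 3.7) to (4.7, 2.6), the red capsule covered √(1.2² + 1.1²) ≈ 1.6 units.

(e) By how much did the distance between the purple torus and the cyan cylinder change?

+1.3

The distance was about 4.6 in the first image and 5.9 in the second, so they moved 1.3 units further apart.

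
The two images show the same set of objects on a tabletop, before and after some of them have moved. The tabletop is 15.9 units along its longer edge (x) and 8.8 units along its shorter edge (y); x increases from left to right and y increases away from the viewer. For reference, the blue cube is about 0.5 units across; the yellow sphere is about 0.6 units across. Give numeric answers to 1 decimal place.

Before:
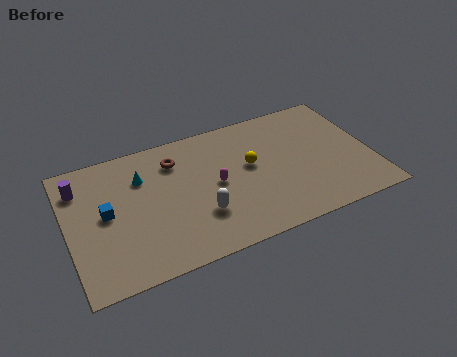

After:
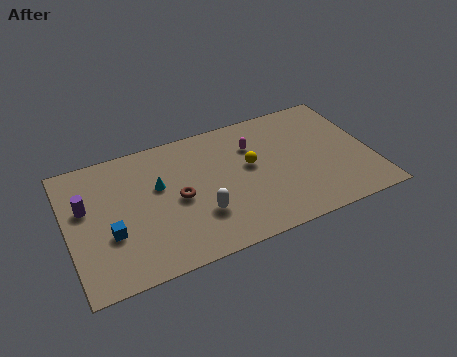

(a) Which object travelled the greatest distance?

the magenta capsule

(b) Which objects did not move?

the yellow sphere and the white capsule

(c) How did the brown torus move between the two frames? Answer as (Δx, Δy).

(-0.1, -2.6)

The brown torus was at about (5.8, 6.8) and moved to about (5.7, 4.2).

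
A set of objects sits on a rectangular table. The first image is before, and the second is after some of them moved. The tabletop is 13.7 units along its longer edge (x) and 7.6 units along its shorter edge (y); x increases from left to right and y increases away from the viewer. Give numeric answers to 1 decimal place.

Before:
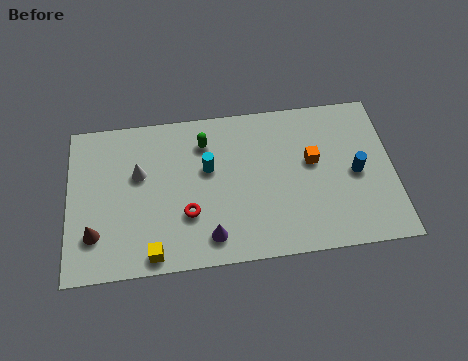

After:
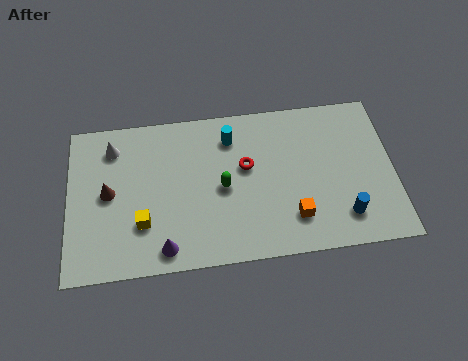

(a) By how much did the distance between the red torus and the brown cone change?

+1.9

The distance was about 3.9 in the first image and 5.8 in the second, so they moved 1.9 units further apart.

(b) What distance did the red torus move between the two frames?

3.2

The red torus moved from about (5.0, 2.5) to (7.5, 4.5), a distance of √(2.5² + 2.0²) ≈ 3.2.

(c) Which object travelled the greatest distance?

the red torus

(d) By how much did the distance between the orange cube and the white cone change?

+1.3

They were about 7.3 units apart before and 8.6 after — 1.3 units further apart.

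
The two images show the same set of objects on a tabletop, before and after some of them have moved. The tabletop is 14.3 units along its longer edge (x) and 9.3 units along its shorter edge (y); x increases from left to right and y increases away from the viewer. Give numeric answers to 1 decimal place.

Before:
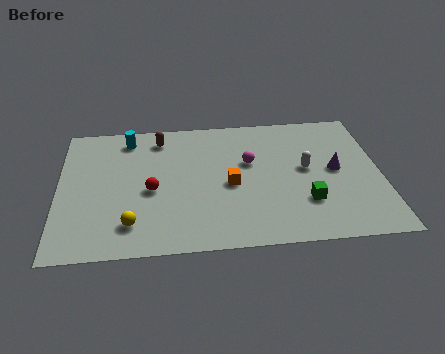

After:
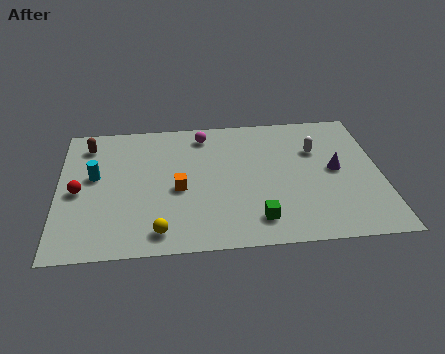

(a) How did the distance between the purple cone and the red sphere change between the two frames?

+3.2

The distance was about 8.2 in the first image and 11.4 in the second, so they moved 3.2 units further apart.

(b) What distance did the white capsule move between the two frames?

1.4

The white capsule moved from about (11.0, 5.0) to (11.5, 6.3), a distance of √(0.5² + 1.3²) ≈ 1.4.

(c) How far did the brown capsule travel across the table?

3.2

The brown capsule moved from about (4.5, 7.8) to (1.3, 7.6), a distance of √(3.2² + 0.2²) ≈ 3.2.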